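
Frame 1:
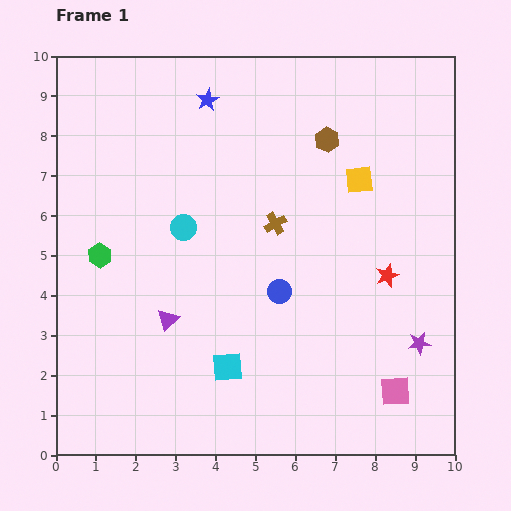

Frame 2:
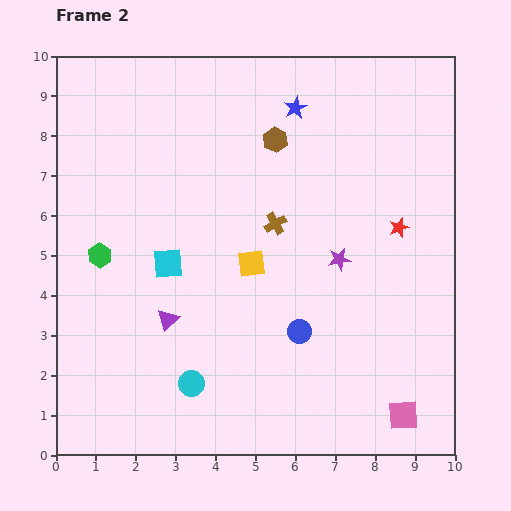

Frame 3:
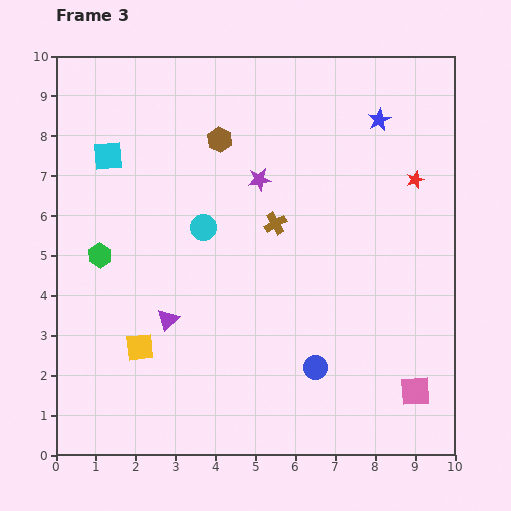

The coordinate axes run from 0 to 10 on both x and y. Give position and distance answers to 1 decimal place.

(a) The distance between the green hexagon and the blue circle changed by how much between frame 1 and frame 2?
+0.7

Distance in frame 1: 4.6. Distance in frame 2: 5.3.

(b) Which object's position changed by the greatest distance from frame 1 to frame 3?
the yellow square

(moved 6.9; next 6.1)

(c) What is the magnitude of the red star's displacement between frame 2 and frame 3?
1.3

The red star moved from (8.6, 5.7) to (9.0, 6.9), a distance of √(0.4² + 1.2²) ≈ 1.3.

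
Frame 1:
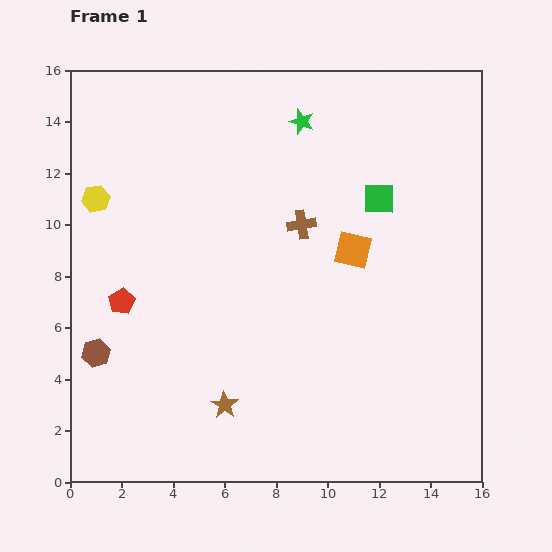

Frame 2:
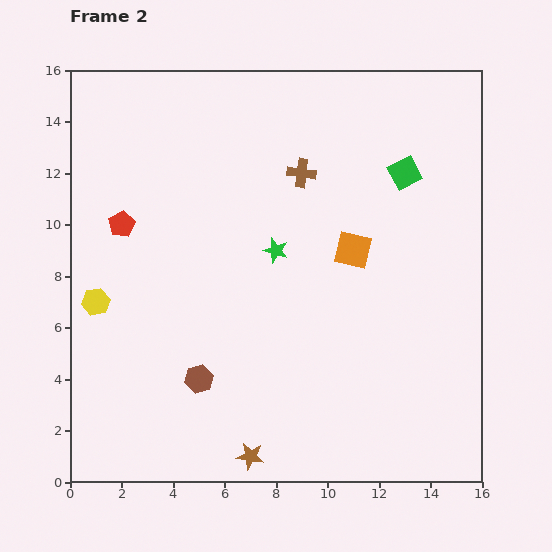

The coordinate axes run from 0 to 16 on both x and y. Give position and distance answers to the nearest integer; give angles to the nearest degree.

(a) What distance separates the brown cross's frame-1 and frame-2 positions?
2

The brown cross moved from (9, 10) to (9, 12), a distance of √(0² + 2²) ≈ 2.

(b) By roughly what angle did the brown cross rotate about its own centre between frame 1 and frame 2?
16° clockwise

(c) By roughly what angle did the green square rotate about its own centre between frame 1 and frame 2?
28° counter-clockwise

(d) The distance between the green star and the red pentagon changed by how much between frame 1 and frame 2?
-4

Distance in frame 1: 10. Distance in frame 2: 6.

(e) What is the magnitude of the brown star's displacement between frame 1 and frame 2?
2

The brown star moved from (6, 3) to (7, 1), a distance of √(1² + 2²) ≈ 2.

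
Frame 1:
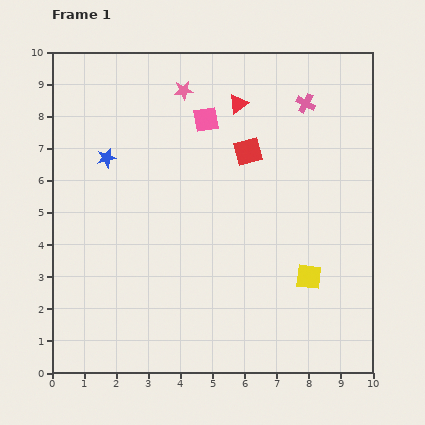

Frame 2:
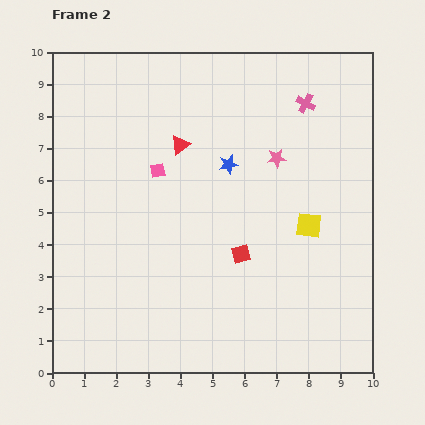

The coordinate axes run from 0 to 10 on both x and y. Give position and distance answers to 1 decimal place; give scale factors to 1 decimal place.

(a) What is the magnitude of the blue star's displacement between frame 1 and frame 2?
3.8

The blue star moved from (1.7, 6.7) to (5.5, 6.5), a distance of √(3.8² + 0.2²) ≈ 3.8.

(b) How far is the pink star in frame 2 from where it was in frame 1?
3.6

The pink star moved from (4.1, 8.8) to (7.0, 6.7), a distance of √(2.9² + 2.1²) ≈ 3.6.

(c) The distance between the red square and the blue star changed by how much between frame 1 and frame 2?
-1.6

Distance in frame 1: 4.4. Distance in frame 2: 2.8.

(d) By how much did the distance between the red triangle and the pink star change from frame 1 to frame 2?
+1.3

Distance in frame 1: 1.7. Distance in frame 2: 3.0.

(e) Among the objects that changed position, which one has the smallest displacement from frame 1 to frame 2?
the yellow square

(moved 1.6)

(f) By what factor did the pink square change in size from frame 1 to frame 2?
0.6×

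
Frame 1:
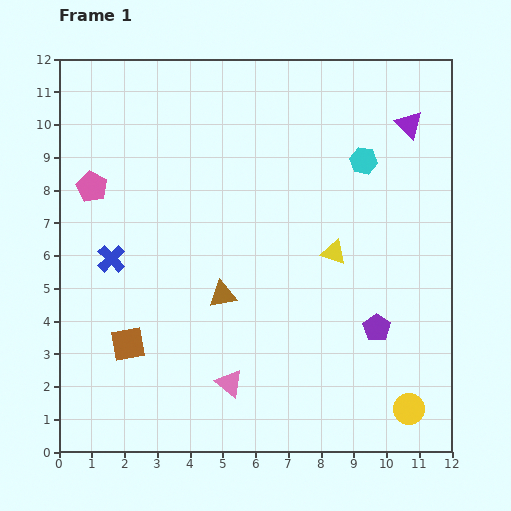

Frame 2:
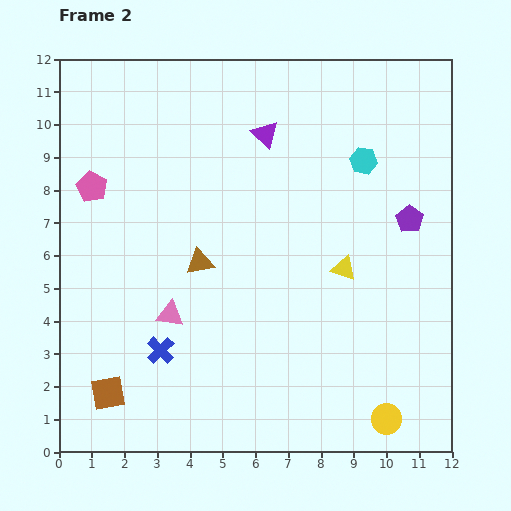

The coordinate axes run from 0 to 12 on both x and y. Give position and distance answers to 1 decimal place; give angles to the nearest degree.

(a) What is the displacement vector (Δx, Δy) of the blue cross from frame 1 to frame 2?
(1.5, -2.8)

The blue cross was at (1.6, 5.9) in frame 1 and (3.1, 3.1) in frame 2.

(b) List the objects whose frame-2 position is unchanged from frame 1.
the cyan hexagon, the pink pentagon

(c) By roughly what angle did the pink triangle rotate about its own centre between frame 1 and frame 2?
31° counter-clockwise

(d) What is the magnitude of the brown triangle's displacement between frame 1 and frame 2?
1.2

The brown triangle moved from (5.0, 4.8) to (4.3, 5.8), a distance of √(0.7² + 1.0²) ≈ 1.2.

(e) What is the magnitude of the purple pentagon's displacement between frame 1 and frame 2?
3.4

The purple pentagon moved from (9.7, 3.8) to (10.7, 7.1), a distance of √(1.0² + 3.3²) ≈ 3.4.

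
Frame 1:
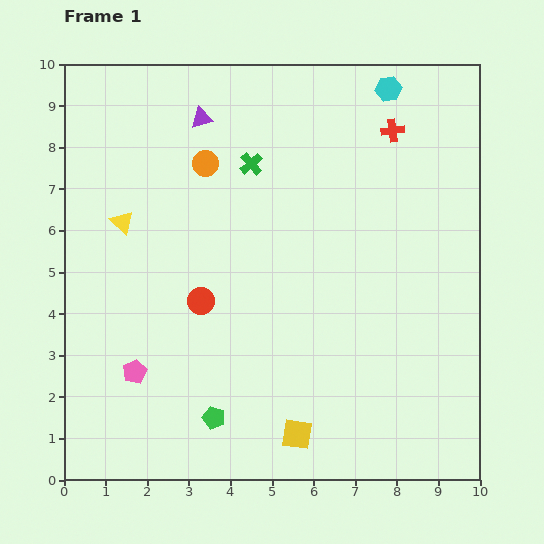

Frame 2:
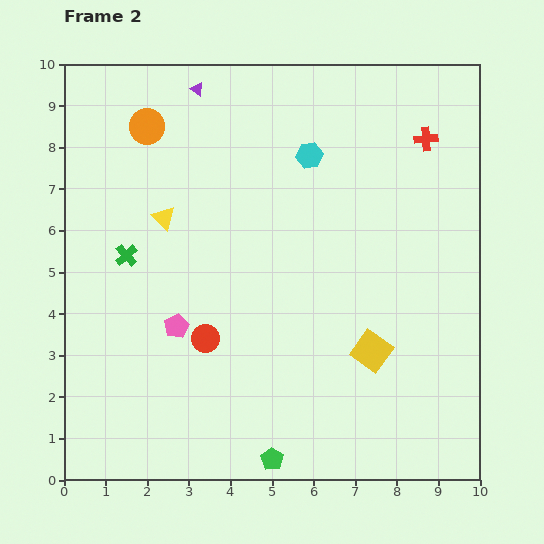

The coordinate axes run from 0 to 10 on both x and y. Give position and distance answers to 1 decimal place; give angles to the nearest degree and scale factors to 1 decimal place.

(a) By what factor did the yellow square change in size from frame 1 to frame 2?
1.3×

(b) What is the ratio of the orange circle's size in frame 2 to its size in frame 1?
1.3×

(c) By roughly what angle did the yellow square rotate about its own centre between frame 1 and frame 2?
27° clockwise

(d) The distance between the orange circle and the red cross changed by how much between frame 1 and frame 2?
+2.1

Distance in frame 1: 4.6. Distance in frame 2: 6.7.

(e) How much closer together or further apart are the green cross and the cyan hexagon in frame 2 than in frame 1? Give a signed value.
+1.2

Distance in frame 1: 3.8. Distance in frame 2: 5.0.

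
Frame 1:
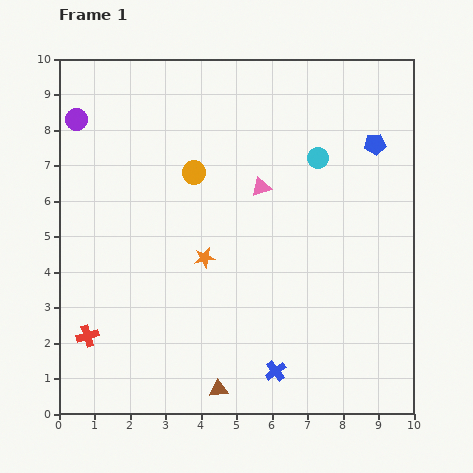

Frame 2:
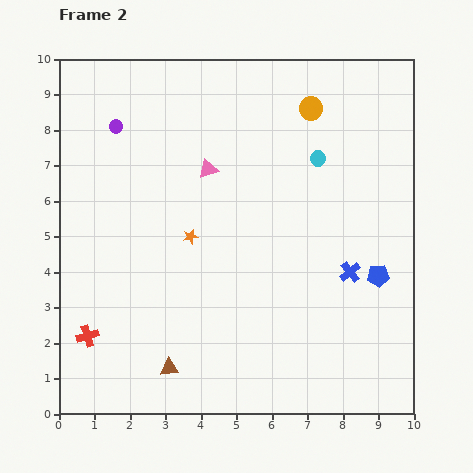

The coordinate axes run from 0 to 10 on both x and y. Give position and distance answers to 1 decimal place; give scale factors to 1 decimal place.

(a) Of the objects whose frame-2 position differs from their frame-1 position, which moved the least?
the orange star

(moved 0.7)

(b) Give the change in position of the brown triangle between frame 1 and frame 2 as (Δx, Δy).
(-1.4, 0.6)

The brown triangle was at (4.5, 0.7) in frame 1 and (3.1, 1.3) in frame 2.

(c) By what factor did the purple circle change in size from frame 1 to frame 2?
0.6×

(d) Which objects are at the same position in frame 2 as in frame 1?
the cyan circle, the red cross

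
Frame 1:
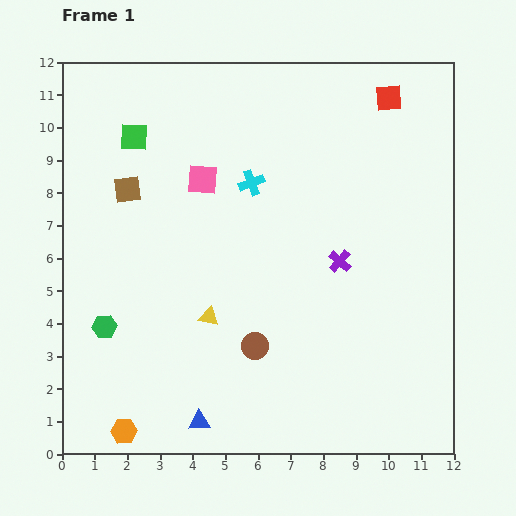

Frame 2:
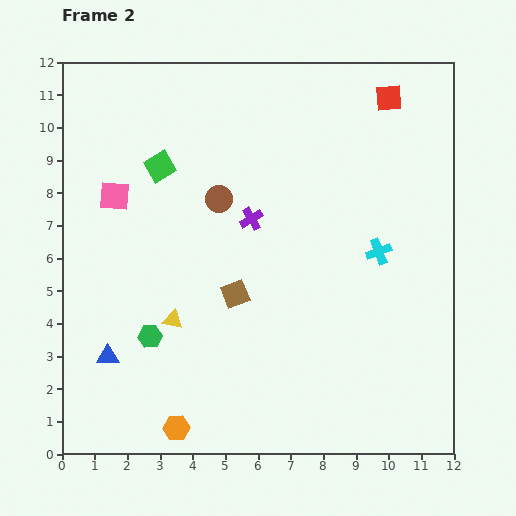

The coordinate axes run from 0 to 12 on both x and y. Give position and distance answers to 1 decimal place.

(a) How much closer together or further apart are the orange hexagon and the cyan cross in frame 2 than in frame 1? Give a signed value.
-0.3

Distance in frame 1: 8.5. Distance in frame 2: 8.2.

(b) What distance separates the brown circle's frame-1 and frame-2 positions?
4.6

The brown circle moved from (5.9, 3.3) to (4.8, 7.8), a distance of √(1.1² + 4.5²) ≈ 4.6.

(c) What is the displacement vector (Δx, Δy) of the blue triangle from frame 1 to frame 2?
(-2.8, 2.0)

The blue triangle was at (4.2, 1.0) in frame 1 and (1.4, 3.0) in frame 2.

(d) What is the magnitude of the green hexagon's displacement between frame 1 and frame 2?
1.4

The green hexagon moved from (1.3, 3.9) to (2.7, 3.6), a distance of √(1.4² + 0.3²) ≈ 1.4.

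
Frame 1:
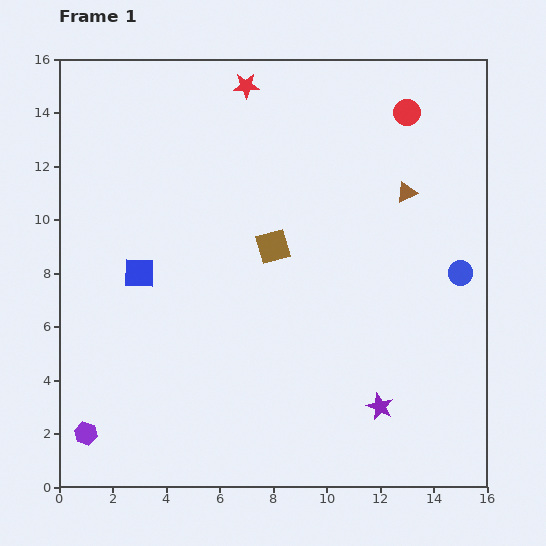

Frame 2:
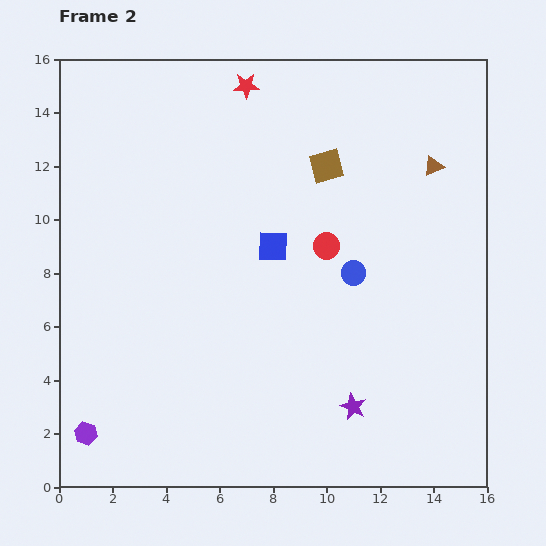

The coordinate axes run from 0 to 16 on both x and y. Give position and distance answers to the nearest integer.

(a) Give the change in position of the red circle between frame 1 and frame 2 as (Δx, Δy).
(-3, -5)

The red circle was at (13, 14) in frame 1 and (10, 9) in frame 2.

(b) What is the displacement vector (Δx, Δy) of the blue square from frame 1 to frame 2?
(5, 1)

The blue square was at (3, 8) in frame 1 and (8, 9) in frame 2.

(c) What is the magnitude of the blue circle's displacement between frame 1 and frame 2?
4

The blue circle moved from (15, 8) to (11, 8), a distance of √(4² + 0²) ≈ 4.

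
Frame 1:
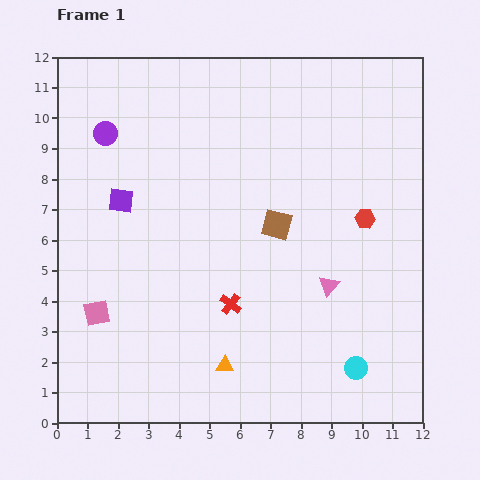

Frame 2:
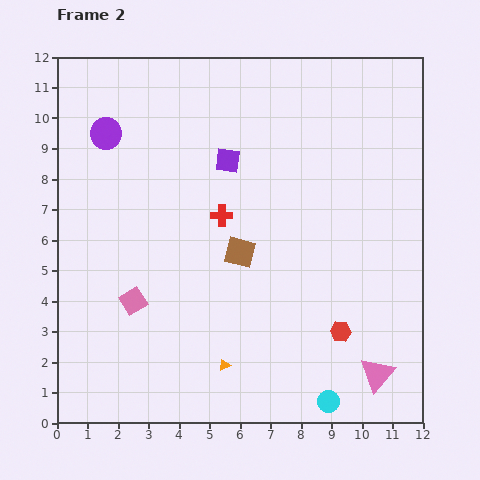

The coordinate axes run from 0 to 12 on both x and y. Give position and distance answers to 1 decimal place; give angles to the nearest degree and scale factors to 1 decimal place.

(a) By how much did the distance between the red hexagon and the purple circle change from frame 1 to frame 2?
+1.2

Distance in frame 1: 8.9. Distance in frame 2: 10.1.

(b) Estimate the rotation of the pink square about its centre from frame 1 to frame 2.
20° counter-clockwise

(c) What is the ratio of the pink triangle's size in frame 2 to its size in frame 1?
1.7×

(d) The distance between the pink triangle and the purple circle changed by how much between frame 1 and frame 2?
+3.1

Distance in frame 1: 8.8. Distance in frame 2: 11.9.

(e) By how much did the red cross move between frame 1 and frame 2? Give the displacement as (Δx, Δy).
(-0.3, 2.9)

The red cross was at (5.7, 3.9) in frame 1 and (5.4, 6.8) in frame 2.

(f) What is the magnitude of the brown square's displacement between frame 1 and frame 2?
1.5

The brown square moved from (7.2, 6.5) to (6.0, 5.6), a distance of √(1.2² + 0.9²) ≈ 1.5.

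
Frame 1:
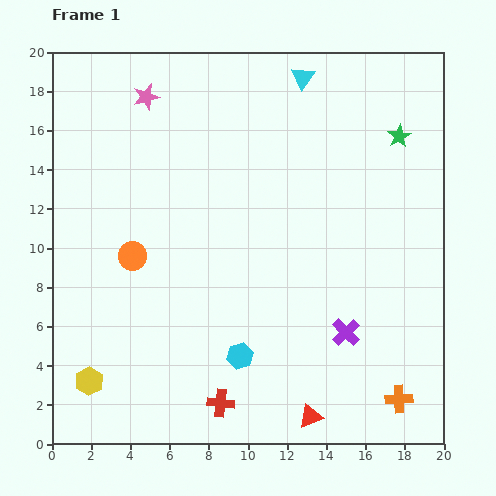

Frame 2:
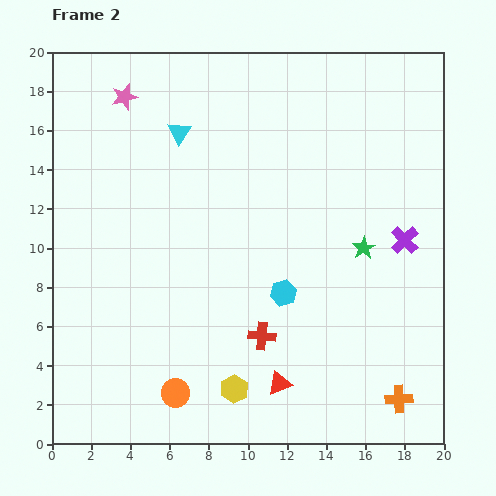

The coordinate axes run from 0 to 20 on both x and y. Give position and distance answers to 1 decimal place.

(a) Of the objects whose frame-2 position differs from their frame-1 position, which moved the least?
the pink star

(moved 1.1)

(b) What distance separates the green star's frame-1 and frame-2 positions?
6.0

The green star moved from (17.7, 15.7) to (15.9, 10.0), a distance of √(1.8² + 5.7²) ≈ 6.0.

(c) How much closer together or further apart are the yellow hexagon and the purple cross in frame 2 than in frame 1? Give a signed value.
-1.7

Distance in frame 1: 13.3. Distance in frame 2: 11.6.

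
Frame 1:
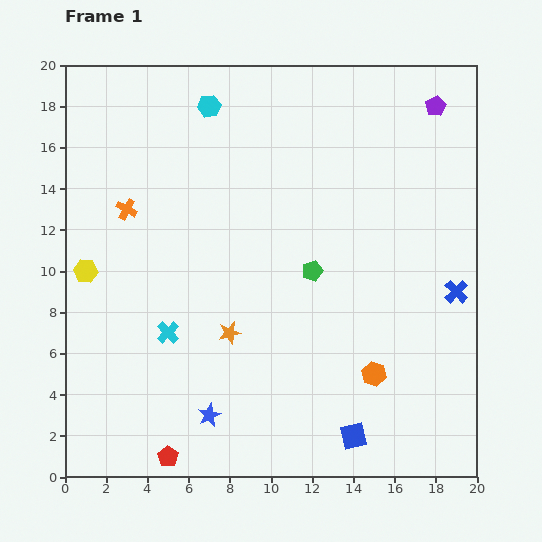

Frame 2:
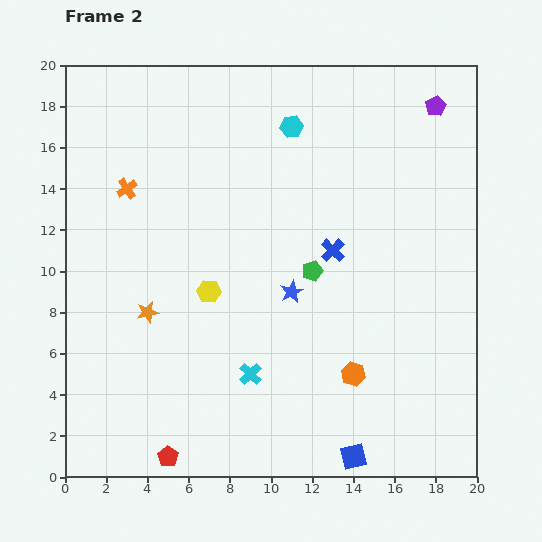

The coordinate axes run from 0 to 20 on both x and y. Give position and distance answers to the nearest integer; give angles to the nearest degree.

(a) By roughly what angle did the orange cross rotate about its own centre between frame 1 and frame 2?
27° clockwise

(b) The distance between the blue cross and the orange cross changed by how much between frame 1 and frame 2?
-6

Distance in frame 1: 16. Distance in frame 2: 10.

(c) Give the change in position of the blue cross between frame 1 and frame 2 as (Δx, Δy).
(-6, 2)

The blue cross was at (19, 9) in frame 1 and (13, 11) in frame 2.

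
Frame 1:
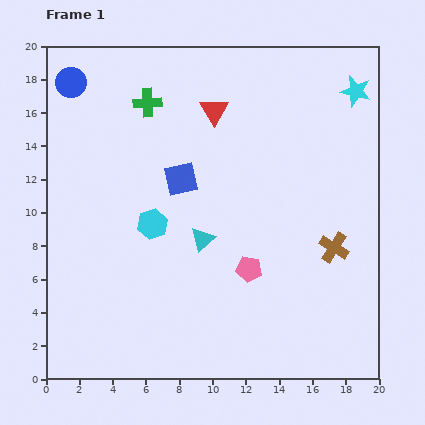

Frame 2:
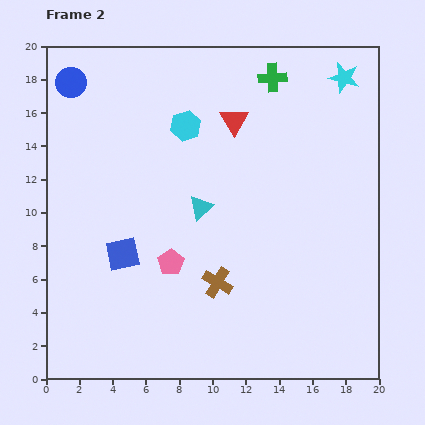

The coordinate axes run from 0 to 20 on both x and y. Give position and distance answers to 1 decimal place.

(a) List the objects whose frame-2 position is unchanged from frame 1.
the blue circle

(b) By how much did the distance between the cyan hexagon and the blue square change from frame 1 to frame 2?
+5.4

Distance in frame 1: 3.2. Distance in frame 2: 8.6.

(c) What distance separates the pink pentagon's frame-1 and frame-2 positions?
4.7

The pink pentagon moved from (12.2, 6.6) to (7.5, 7.0), a distance of √(4.7² + 0.4²) ≈ 4.7.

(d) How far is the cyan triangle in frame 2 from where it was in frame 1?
1.9

The cyan triangle moved from (9.4, 8.4) to (9.3, 10.3), a distance of √(0.1² + 1.9²) ≈ 1.9.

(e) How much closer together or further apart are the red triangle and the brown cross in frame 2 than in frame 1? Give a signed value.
-1.1

Distance in frame 1: 10.9. Distance in frame 2: 9.8.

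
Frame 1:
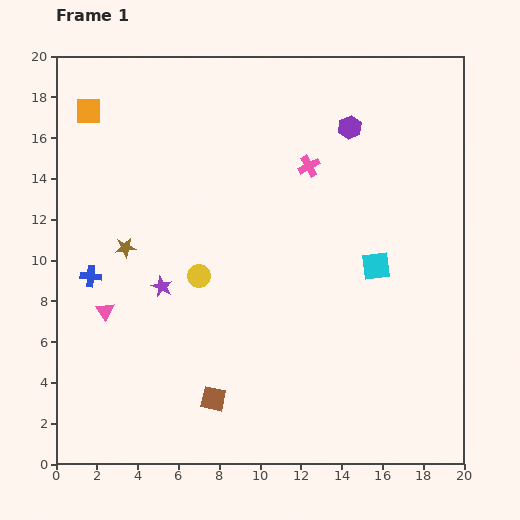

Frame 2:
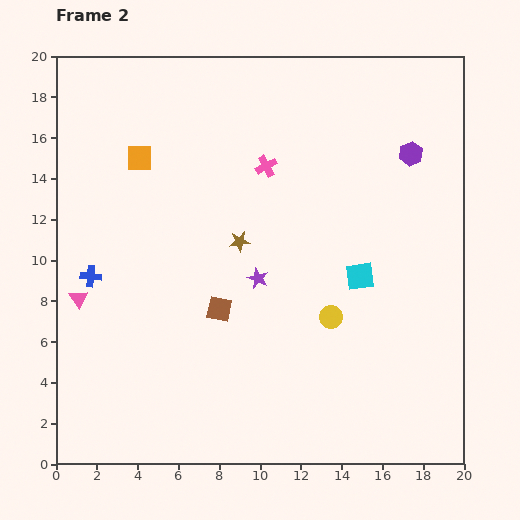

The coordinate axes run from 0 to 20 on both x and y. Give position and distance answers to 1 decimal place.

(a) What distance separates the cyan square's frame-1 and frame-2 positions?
0.9

The cyan square moved from (15.7, 9.7) to (14.9, 9.2), a distance of √(0.8² + 0.5²) ≈ 0.9.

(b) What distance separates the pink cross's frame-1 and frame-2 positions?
2.1

The pink cross moved from (12.4, 14.6) to (10.3, 14.6), a distance of √(2.1² + 0.0²) ≈ 2.1.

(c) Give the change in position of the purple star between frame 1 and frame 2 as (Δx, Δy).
(4.7, 0.4)

The purple star was at (5.2, 8.7) in frame 1 and (9.9, 9.1) in frame 2.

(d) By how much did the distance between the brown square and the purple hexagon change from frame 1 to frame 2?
-2.8

Distance in frame 1: 14.9. Distance in frame 2: 12.1.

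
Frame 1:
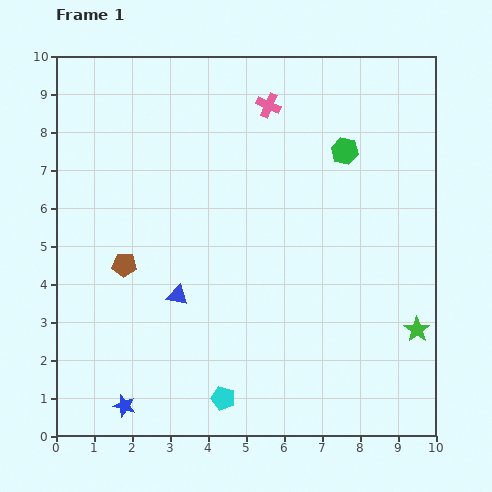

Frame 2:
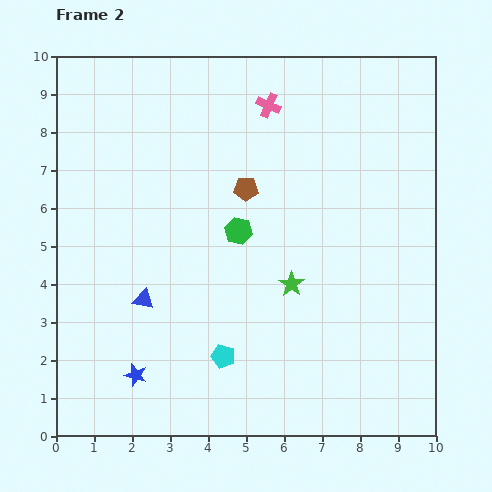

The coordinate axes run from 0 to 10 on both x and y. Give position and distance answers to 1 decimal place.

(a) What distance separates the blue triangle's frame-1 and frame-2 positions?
0.9

The blue triangle moved from (3.2, 3.7) to (2.3, 3.6), a distance of √(0.9² + 0.1²) ≈ 0.9.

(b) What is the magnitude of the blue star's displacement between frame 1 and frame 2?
0.9

The blue star moved from (1.8, 0.8) to (2.1, 1.6), a distance of √(0.3² + 0.8²) ≈ 0.9.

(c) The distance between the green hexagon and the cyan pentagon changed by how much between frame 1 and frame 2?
-3.9

Distance in frame 1: 7.2. Distance in frame 2: 3.3.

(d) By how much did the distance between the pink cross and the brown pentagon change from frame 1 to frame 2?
-3.4

Distance in frame 1: 5.7. Distance in frame 2: 2.3.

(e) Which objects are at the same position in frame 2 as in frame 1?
the pink cross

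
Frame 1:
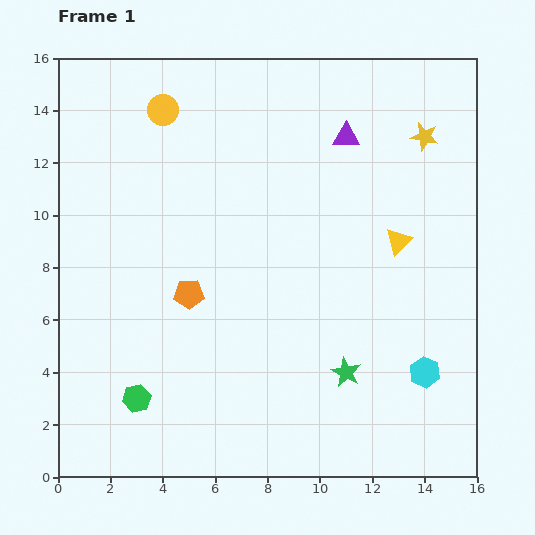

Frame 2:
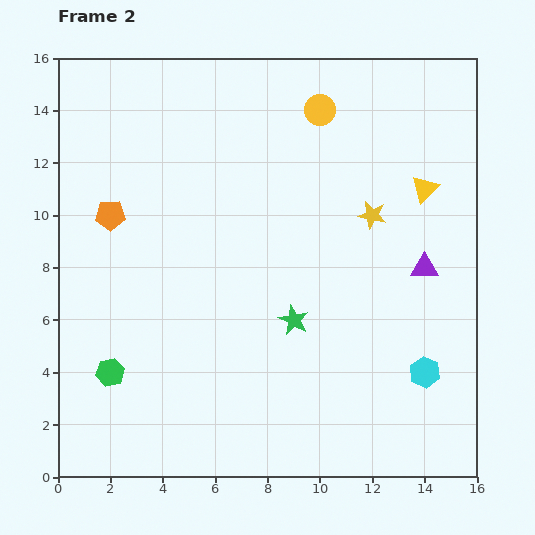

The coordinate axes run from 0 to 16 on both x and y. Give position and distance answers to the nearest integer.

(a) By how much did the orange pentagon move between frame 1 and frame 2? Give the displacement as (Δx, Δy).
(-3, 3)

The orange pentagon was at (5, 7) in frame 1 and (2, 10) in frame 2.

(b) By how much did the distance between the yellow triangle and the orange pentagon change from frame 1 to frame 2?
+4

Distance in frame 1: 8. Distance in frame 2: 12.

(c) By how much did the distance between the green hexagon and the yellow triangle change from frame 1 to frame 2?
+2

Distance in frame 1: 12. Distance in frame 2: 14.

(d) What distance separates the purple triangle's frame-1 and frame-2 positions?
6

The purple triangle moved from (11, 13) to (14, 8), a distance of √(3² + 5²) ≈ 6.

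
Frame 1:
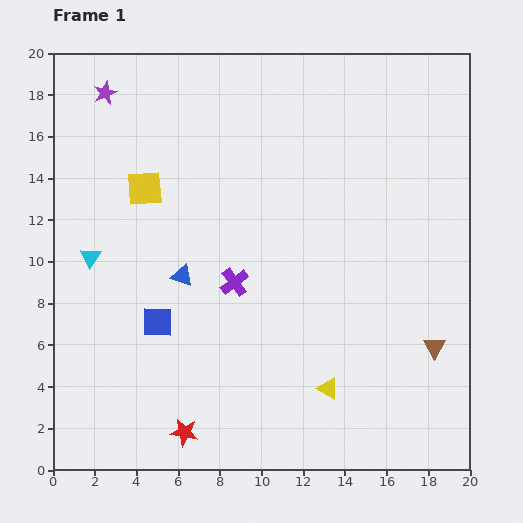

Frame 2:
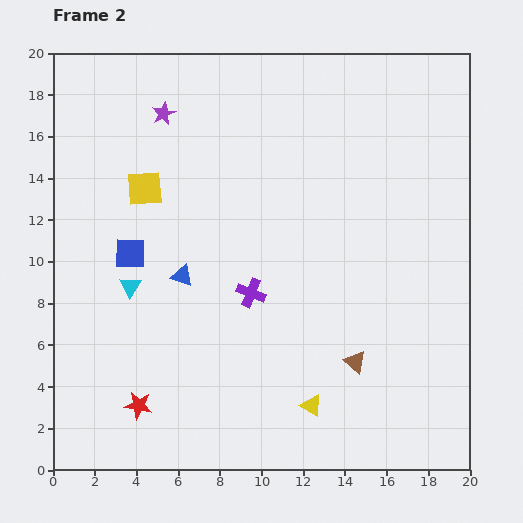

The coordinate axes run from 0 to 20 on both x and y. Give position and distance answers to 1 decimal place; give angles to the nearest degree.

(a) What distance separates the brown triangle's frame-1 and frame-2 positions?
3.9

The brown triangle moved from (18.3, 5.9) to (14.5, 5.2), a distance of √(3.8² + 0.7²) ≈ 3.9.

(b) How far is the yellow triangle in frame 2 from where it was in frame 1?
1.1

The yellow triangle moved from (13.2, 3.9) to (12.4, 3.1), a distance of √(0.8² + 0.8²) ≈ 1.1.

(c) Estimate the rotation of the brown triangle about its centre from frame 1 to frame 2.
19° counter-clockwise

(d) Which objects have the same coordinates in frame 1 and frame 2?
the blue triangle, the yellow square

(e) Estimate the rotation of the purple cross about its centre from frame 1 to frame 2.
31° counter-clockwise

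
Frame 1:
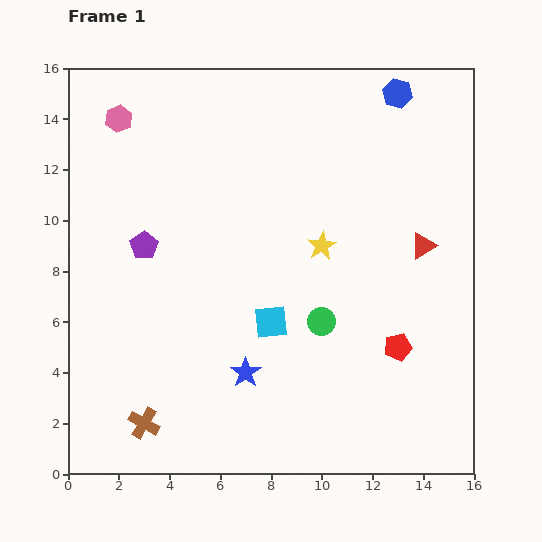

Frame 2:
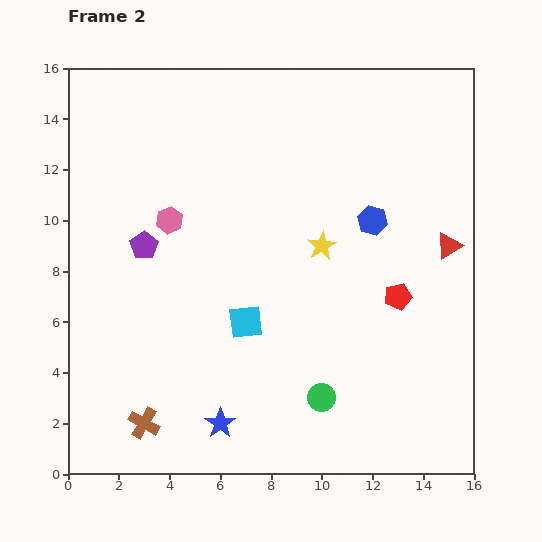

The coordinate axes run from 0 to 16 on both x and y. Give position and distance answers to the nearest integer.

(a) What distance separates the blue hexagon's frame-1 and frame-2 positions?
5

The blue hexagon moved from (13, 15) to (12, 10), a distance of √(1² + 5²) ≈ 5.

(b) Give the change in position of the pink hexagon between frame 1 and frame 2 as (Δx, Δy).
(2, -4)

The pink hexagon was at (2, 14) in frame 1 and (4, 10) in frame 2.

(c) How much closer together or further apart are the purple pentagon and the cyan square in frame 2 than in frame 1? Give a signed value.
-1

Distance in frame 1: 6. Distance in frame 2: 5.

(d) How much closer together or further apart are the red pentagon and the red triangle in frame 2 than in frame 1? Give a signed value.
-1

Distance in frame 1: 4. Distance in frame 2: 3.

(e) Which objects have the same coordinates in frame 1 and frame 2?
the yellow star, the purple pentagon, the brown cross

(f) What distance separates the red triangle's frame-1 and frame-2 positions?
1

The red triangle moved from (14, 9) to (15, 9), a distance of √(1² + 0²) ≈ 1.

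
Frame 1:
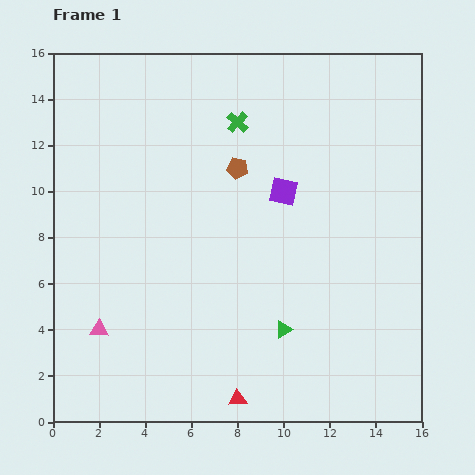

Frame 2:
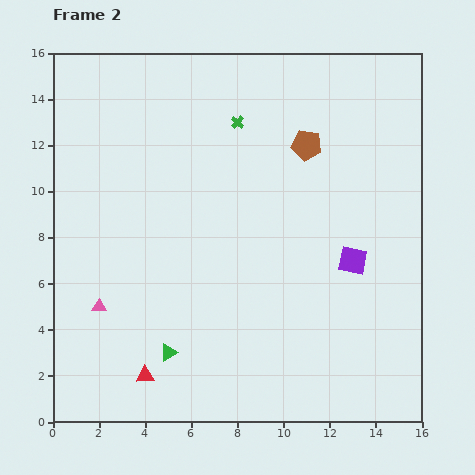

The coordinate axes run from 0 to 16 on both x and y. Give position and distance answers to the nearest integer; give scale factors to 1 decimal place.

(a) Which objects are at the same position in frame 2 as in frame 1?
the green cross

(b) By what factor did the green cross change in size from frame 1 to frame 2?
0.6×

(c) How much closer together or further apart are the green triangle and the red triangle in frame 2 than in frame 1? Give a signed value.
-3

Distance in frame 1: 4. Distance in frame 2: 1.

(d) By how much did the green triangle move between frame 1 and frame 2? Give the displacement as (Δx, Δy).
(-5, -1)

The green triangle was at (10, 4) in frame 1 and (5, 3) in frame 2.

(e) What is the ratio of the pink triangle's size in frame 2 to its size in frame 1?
0.8×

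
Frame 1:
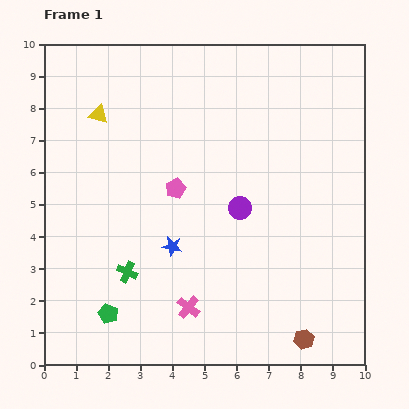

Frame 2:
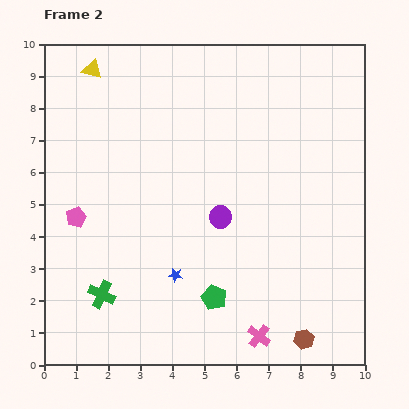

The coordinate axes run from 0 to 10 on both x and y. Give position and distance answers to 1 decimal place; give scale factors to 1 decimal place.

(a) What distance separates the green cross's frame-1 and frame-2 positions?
1.1

The green cross moved from (2.6, 2.9) to (1.8, 2.2), a distance of √(0.8² + 0.7²) ≈ 1.1.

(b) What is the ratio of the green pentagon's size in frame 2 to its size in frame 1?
1.3×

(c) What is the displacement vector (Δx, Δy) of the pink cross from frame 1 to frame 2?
(2.2, -0.9)

The pink cross was at (4.5, 1.8) in frame 1 and (6.7, 0.9) in frame 2.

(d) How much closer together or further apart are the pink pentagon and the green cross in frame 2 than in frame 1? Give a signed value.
-0.5

Distance in frame 1: 3.0. Distance in frame 2: 2.5.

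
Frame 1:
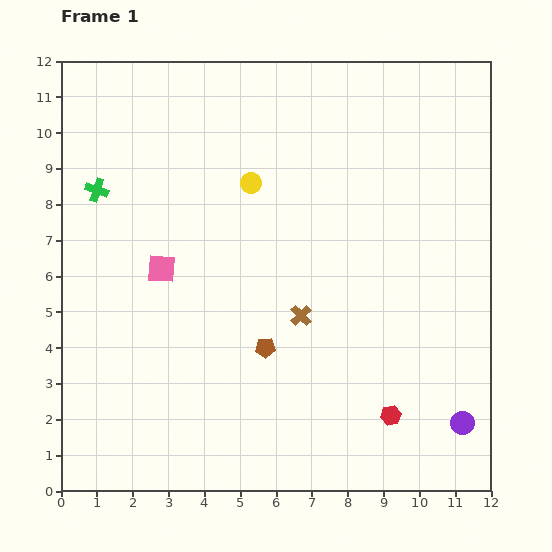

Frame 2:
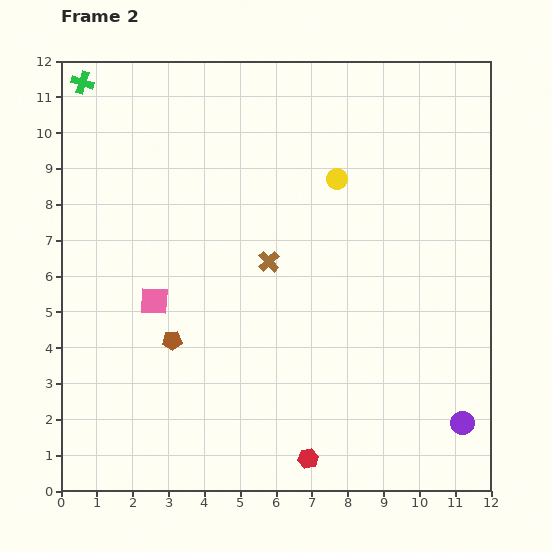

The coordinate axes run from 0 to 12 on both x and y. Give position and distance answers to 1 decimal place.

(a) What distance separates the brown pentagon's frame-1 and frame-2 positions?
2.6

The brown pentagon moved from (5.7, 4.0) to (3.1, 4.2), a distance of √(2.6² + 0.2²) ≈ 2.6.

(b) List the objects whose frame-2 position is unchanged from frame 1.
the purple circle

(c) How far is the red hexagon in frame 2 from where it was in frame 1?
2.6

The red hexagon moved from (9.2, 2.1) to (6.9, 0.9), a distance of √(2.3² + 1.2²) ≈ 2.6.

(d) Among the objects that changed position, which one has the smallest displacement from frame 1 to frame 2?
the pink square

(moved 0.9)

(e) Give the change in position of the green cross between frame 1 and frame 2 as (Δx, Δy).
(-0.4, 3.0)

The green cross was at (1.0, 8.4) in frame 1 and (0.6, 11.4) in frame 2.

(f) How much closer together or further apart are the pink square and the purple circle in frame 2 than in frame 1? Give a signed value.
-0.2

Distance in frame 1: 9.4. Distance in frame 2: 9.2.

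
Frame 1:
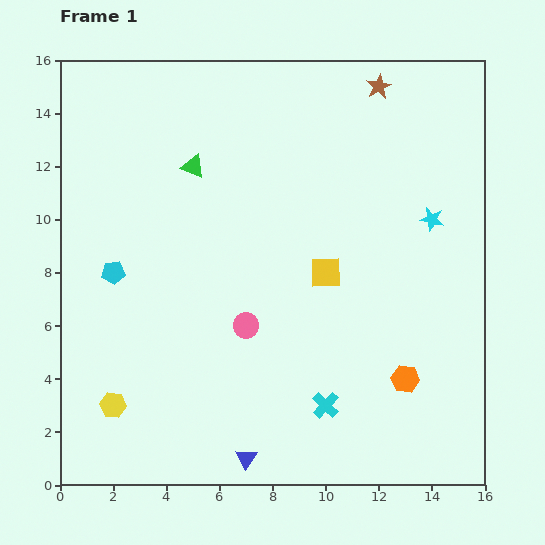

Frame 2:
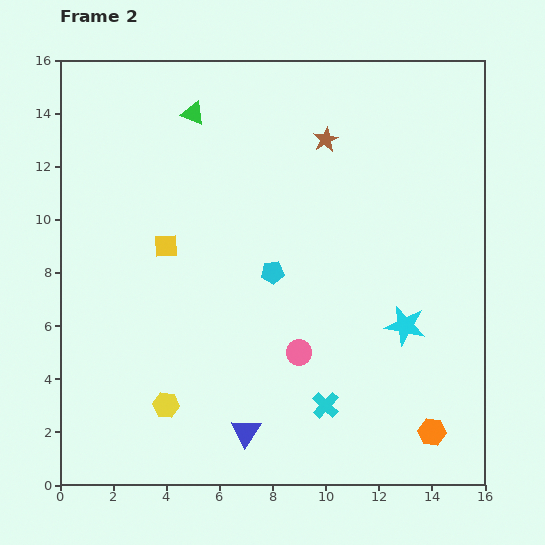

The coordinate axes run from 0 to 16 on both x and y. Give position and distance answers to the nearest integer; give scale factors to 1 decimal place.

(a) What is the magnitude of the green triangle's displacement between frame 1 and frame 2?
2

The green triangle moved from (5, 12) to (5, 14), a distance of √(0² + 2²) ≈ 2.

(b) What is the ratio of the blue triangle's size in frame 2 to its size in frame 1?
1.4×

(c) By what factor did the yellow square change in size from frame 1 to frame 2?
0.8×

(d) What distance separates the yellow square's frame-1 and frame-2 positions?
6

The yellow square moved from (10, 8) to (4, 9), a distance of √(6² + 1²) ≈ 6.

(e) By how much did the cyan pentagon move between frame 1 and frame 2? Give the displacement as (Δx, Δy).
(6, 0)

The cyan pentagon was at (2, 8) in frame 1 and (8, 8) in frame 2.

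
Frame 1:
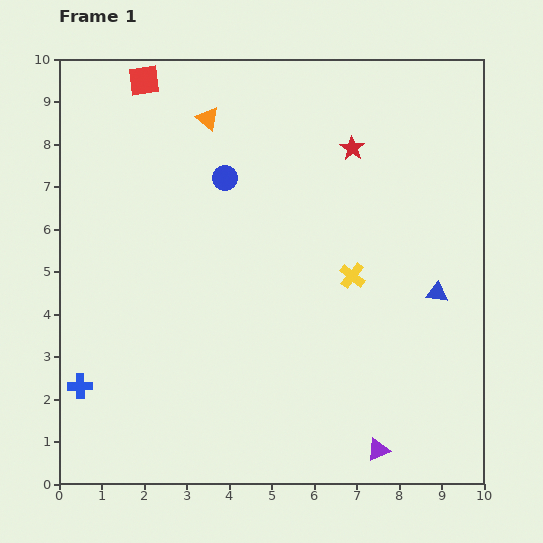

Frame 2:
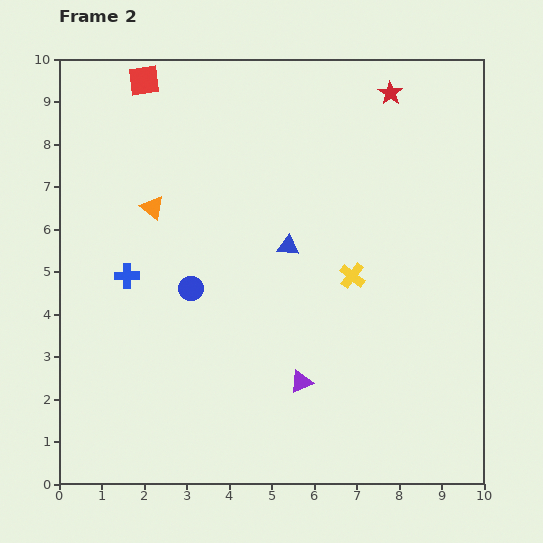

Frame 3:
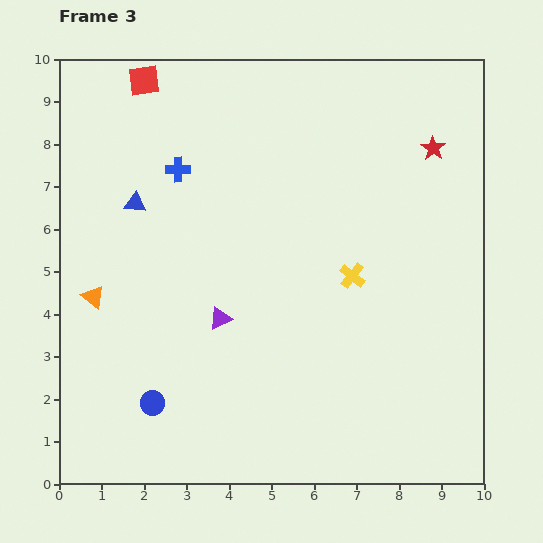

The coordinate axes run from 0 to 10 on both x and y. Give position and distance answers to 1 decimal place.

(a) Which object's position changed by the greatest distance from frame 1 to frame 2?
the blue triangle

(moved 3.7; next 2.8)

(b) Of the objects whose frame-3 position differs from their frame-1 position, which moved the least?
the red star

(moved 1.9)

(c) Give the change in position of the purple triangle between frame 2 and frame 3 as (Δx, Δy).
(-1.9, 1.5)

The purple triangle was at (5.7, 2.4) in frame 2 and (3.8, 3.9) in frame 3.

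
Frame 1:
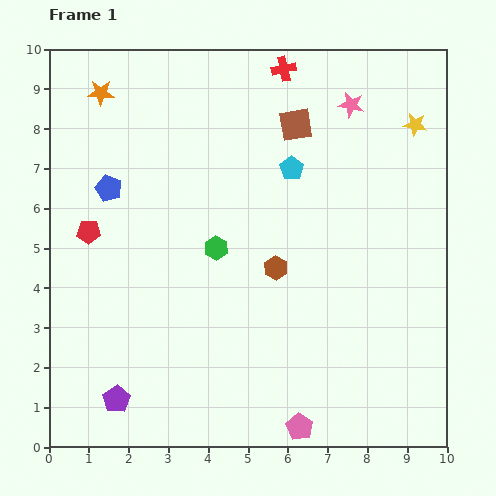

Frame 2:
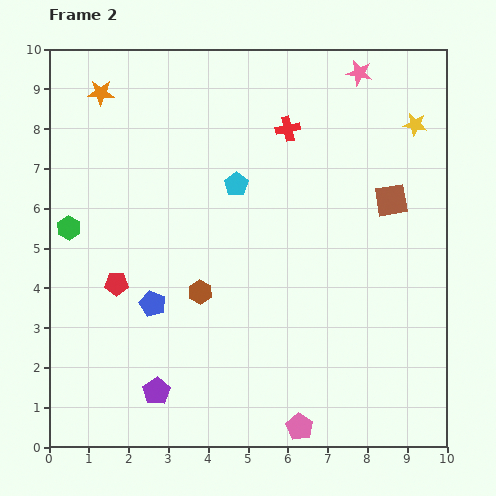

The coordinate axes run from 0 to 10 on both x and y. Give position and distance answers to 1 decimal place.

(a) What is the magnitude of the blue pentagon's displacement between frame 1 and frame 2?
3.1

The blue pentagon moved from (1.5, 6.5) to (2.6, 3.6), a distance of √(1.1² + 2.9²) ≈ 3.1.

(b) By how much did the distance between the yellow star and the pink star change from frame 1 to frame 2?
+0.2

Distance in frame 1: 1.7. Distance in frame 2: 1.9.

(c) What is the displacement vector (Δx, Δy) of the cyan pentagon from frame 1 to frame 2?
(-1.4, -0.4)

The cyan pentagon was at (6.1, 7.0) in frame 1 and (4.7, 6.6) in frame 2.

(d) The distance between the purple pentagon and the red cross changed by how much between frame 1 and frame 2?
-1.9

Distance in frame 1: 9.3. Distance in frame 2: 7.4.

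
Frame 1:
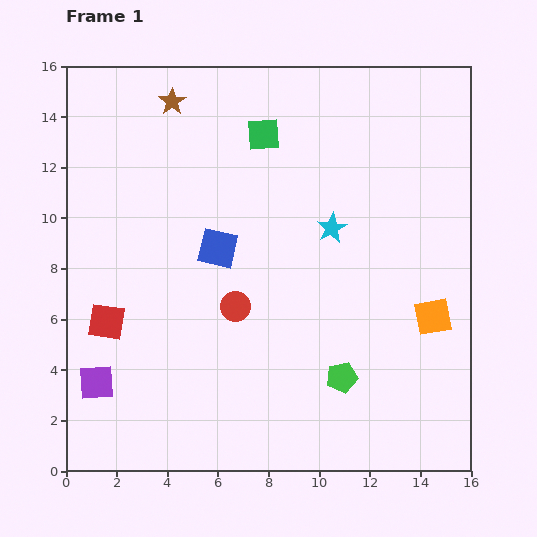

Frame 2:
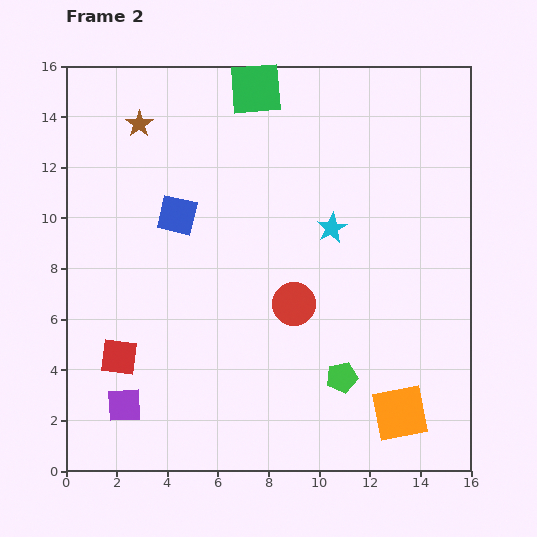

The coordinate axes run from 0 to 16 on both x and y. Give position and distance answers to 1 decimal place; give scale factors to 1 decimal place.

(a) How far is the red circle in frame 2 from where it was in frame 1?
2.3

The red circle moved from (6.7, 6.5) to (9.0, 6.6), a distance of √(2.3² + 0.1²) ≈ 2.3.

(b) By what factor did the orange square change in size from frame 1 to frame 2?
1.5×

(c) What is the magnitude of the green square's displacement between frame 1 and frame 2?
1.8

The green square moved from (7.8, 13.3) to (7.5, 15.1), a distance of √(0.3² + 1.8²) ≈ 1.8.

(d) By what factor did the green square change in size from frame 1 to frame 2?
1.6×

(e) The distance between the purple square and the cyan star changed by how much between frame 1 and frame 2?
-0.3

Distance in frame 1: 11.1. Distance in frame 2: 10.8.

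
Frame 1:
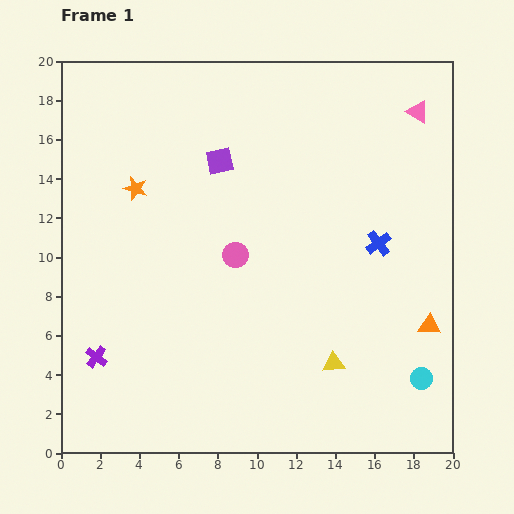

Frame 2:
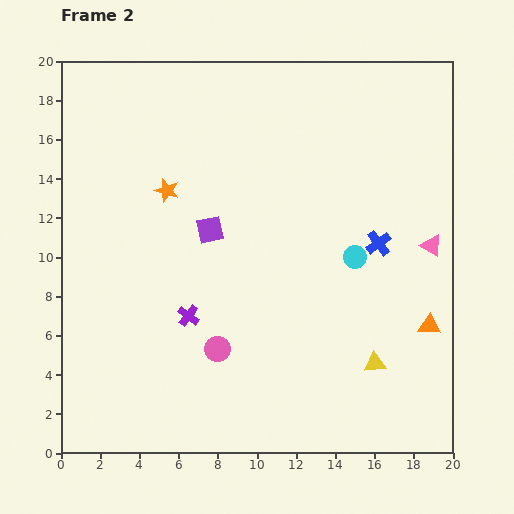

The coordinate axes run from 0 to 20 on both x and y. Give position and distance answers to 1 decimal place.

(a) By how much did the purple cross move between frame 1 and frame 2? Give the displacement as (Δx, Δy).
(4.7, 2.1)

The purple cross was at (1.8, 4.9) in frame 1 and (6.5, 7.0) in frame 2.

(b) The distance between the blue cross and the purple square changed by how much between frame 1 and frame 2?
-0.5

Distance in frame 1: 9.1. Distance in frame 2: 8.6.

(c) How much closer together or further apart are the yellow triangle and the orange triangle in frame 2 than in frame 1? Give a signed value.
-1.9

Distance in frame 1: 5.3. Distance in frame 2: 3.4.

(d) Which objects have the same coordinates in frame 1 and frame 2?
the orange triangle, the blue cross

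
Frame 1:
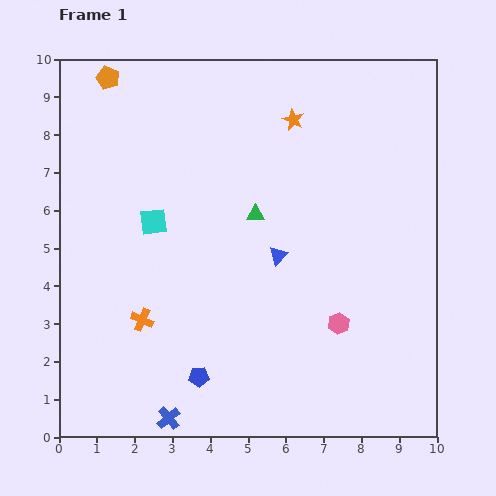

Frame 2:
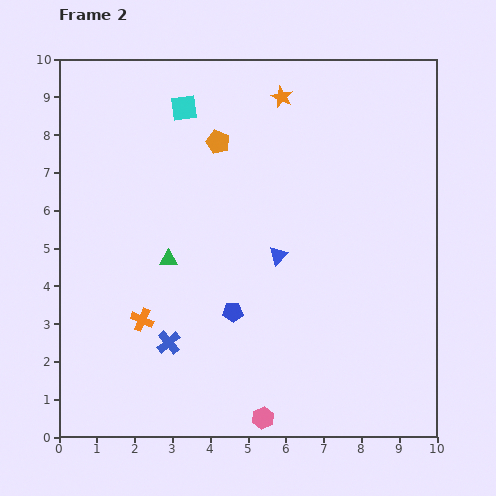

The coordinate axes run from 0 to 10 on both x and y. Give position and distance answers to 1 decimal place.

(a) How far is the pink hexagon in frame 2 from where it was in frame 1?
3.2

The pink hexagon moved from (7.4, 3.0) to (5.4, 0.5), a distance of √(2.0² + 2.5²) ≈ 3.2.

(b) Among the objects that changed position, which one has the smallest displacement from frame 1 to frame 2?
the orange star

(moved 0.7)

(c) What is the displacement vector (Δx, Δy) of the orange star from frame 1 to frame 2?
(-0.3, 0.6)

The orange star was at (6.2, 8.4) in frame 1 and (5.9, 9.0) in frame 2.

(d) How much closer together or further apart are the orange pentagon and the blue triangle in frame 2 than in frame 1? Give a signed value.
-3.1

Distance in frame 1: 6.5. Distance in frame 2: 3.4.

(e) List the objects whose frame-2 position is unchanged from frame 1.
the blue triangle, the orange cross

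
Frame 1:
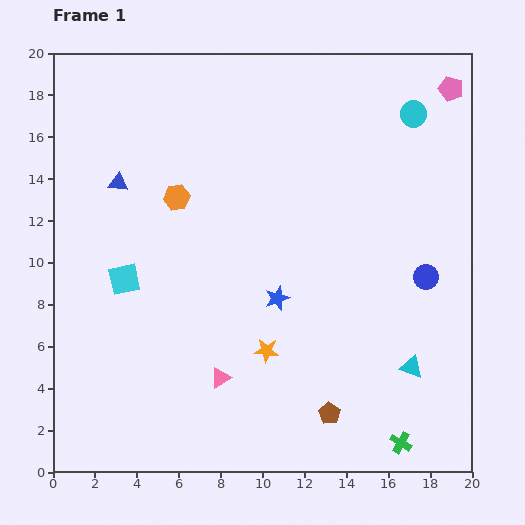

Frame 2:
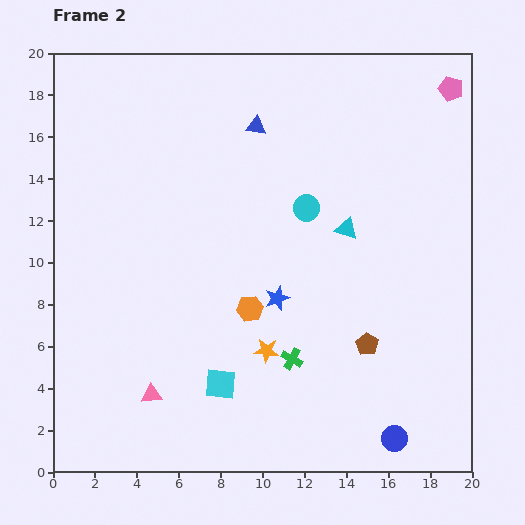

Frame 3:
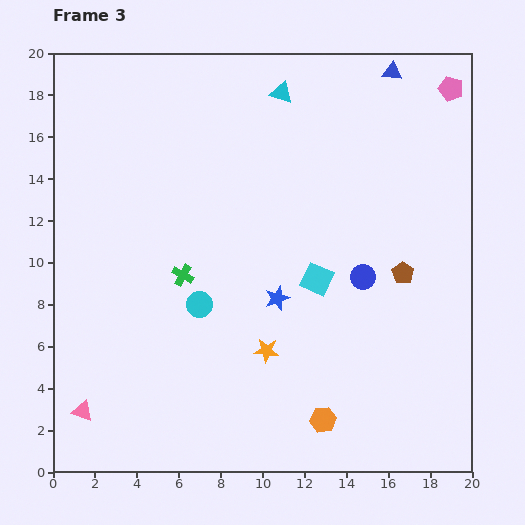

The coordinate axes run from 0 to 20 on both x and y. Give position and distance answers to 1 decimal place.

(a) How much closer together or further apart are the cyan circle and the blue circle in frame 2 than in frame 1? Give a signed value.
+4.0

Distance in frame 1: 7.8. Distance in frame 2: 11.8.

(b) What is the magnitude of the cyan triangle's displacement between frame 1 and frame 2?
7.3

The cyan triangle moved from (17.1, 5.0) to (14.0, 11.6), a distance of √(3.1² + 6.6²) ≈ 7.3.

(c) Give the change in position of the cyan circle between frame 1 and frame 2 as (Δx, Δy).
(-5.1, -4.5)

The cyan circle was at (17.2, 17.1) in frame 1 and (12.1, 12.6) in frame 2.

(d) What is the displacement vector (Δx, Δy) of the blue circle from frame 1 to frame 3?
(-3.0, 0.0)

The blue circle was at (17.8, 9.3) in frame 1 and (14.8, 9.3) in frame 3.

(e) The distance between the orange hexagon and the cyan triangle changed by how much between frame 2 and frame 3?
+9.7

Distance in frame 2: 6.0. Distance in frame 3: 15.7.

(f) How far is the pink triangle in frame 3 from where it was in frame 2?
3.4

The pink triangle moved from (4.7, 3.7) to (1.4, 2.9), a distance of √(3.3² + 0.8²) ≈ 3.4.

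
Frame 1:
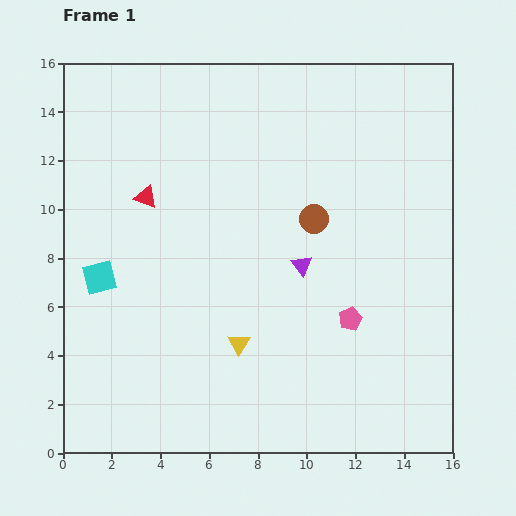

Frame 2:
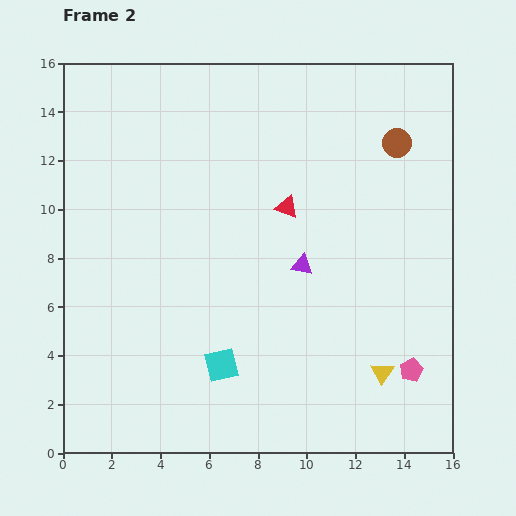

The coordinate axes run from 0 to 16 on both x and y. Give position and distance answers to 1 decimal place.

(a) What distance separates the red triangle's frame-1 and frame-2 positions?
5.8

The red triangle moved from (3.4, 10.5) to (9.2, 10.1), a distance of √(5.8² + 0.4²) ≈ 5.8.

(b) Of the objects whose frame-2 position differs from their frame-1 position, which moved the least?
the pink pentagon

(moved 3.3)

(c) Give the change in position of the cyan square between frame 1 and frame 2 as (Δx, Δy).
(5.0, -3.6)

The cyan square was at (1.5, 7.2) in frame 1 and (6.5, 3.6) in frame 2.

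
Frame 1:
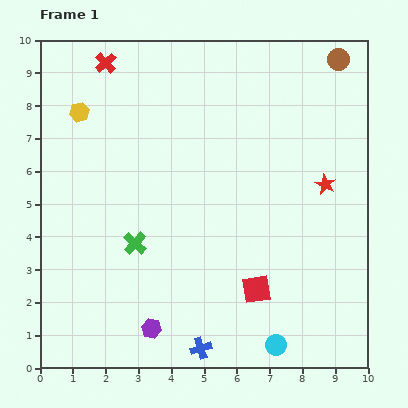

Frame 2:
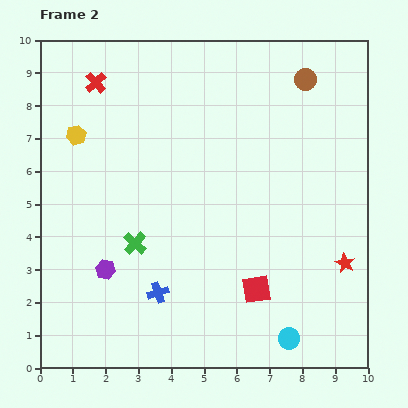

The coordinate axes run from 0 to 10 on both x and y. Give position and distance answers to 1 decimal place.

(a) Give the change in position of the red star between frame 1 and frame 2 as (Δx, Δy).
(0.6, -2.4)

The red star was at (8.7, 5.6) in frame 1 and (9.3, 3.2) in frame 2.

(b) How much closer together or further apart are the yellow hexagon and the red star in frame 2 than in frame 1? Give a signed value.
+1.3

Distance in frame 1: 7.8. Distance in frame 2: 9.1.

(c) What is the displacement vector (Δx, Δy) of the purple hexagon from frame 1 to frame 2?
(-1.4, 1.8)

The purple hexagon was at (3.4, 1.2) in frame 1 and (2.0, 3.0) in frame 2.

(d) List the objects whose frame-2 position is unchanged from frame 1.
the red square, the green cross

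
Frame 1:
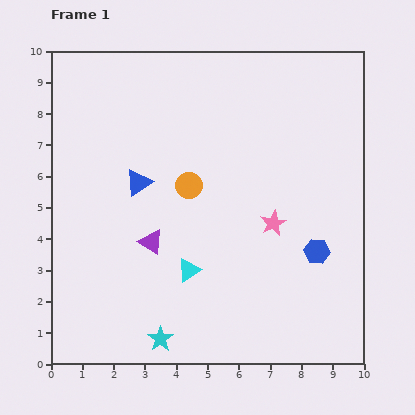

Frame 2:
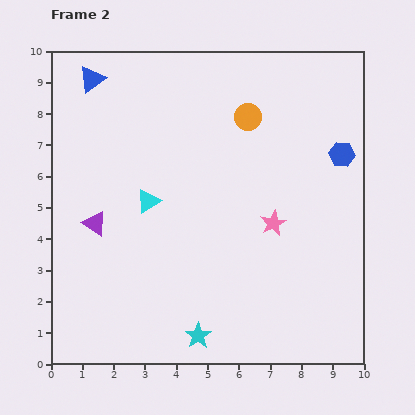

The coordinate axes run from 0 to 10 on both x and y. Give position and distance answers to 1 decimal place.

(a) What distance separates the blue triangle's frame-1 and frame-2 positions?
3.6

The blue triangle moved from (2.8, 5.8) to (1.3, 9.1), a distance of √(1.5² + 3.3²) ≈ 3.6.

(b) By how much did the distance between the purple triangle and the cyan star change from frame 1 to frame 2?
+1.8

Distance in frame 1: 3.1. Distance in frame 2: 4.9.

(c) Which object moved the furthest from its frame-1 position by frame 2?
the blue triangle

(moved 3.6; next 3.2)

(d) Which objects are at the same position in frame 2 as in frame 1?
the pink star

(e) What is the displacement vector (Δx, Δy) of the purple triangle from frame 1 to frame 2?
(-1.8, 0.6)

The purple triangle was at (3.2, 3.9) in frame 1 and (1.4, 4.5) in frame 2.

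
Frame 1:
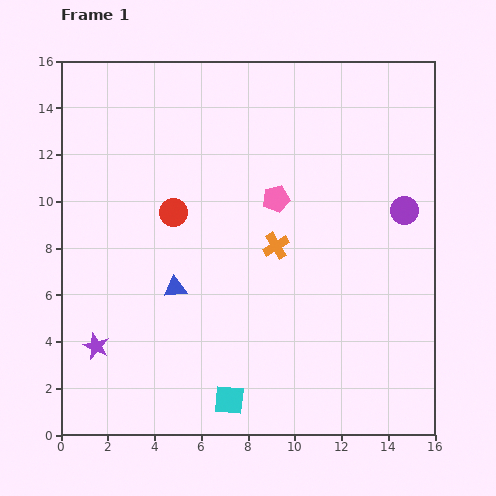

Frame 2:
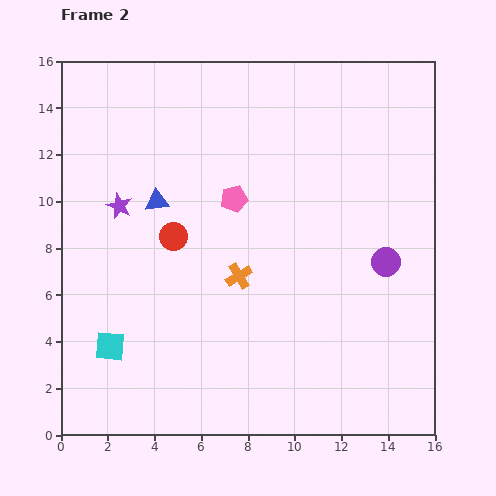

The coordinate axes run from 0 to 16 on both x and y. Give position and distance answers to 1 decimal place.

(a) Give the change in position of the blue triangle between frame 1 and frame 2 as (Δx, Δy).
(-0.8, 3.7)

The blue triangle was at (4.9, 6.3) in frame 1 and (4.1, 10.0) in frame 2.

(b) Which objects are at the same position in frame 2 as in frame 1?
none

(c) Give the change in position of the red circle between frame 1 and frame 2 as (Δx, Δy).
(0.0, -1.0)

The red circle was at (4.8, 9.5) in frame 1 and (4.8, 8.5) in frame 2.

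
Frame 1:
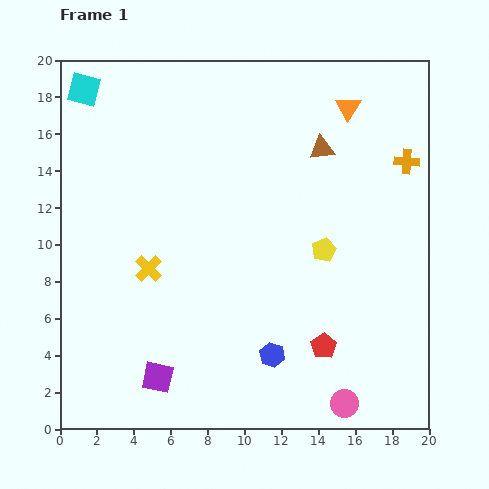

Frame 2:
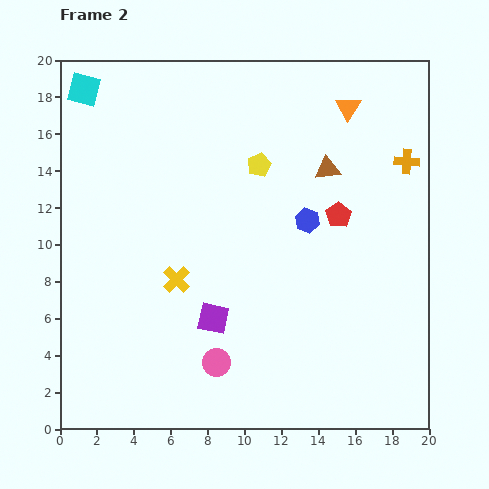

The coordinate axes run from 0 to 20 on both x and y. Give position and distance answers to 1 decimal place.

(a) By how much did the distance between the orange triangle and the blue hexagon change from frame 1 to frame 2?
-7.5

Distance in frame 1: 14.0. Distance in frame 2: 6.5.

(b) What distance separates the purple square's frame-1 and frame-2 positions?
4.4

The purple square moved from (5.3, 2.8) to (8.3, 6.0), a distance of √(3.0² + 3.2²) ≈ 4.4.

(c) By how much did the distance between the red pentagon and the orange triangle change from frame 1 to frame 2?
-7.2

Distance in frame 1: 13.0. Distance in frame 2: 5.8.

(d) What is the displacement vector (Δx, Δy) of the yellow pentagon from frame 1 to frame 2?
(-3.5, 4.6)

The yellow pentagon was at (14.3, 9.7) in frame 1 and (10.8, 14.3) in frame 2.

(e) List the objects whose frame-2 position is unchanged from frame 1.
the orange cross, the orange triangle, the cyan square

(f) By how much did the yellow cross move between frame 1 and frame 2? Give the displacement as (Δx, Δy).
(1.5, -0.6)

The yellow cross was at (4.8, 8.7) in frame 1 and (6.3, 8.1) in frame 2.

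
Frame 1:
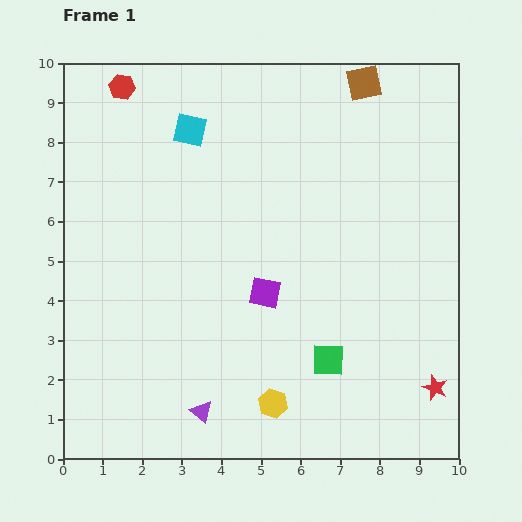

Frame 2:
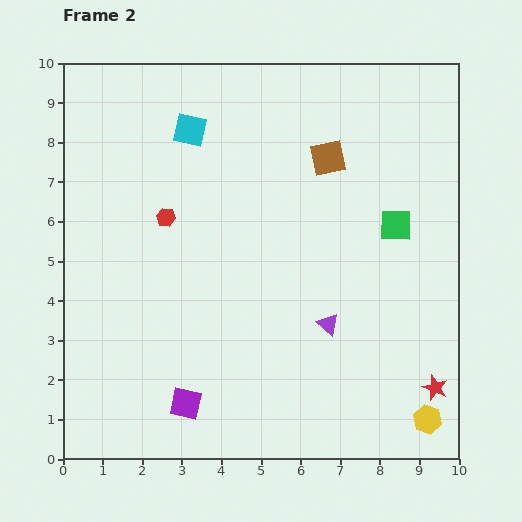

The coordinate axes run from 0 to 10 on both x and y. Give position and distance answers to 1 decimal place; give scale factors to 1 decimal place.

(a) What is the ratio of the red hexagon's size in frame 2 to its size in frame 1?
0.7×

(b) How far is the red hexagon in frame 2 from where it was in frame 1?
3.5

The red hexagon moved from (1.5, 9.4) to (2.6, 6.1), a distance of √(1.1² + 3.3²) ≈ 3.5.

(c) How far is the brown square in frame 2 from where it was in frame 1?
2.1

The brown square moved from (7.6, 9.5) to (6.7, 7.6), a distance of √(0.9² + 1.9²) ≈ 2.1.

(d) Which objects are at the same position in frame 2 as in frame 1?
the cyan square, the red star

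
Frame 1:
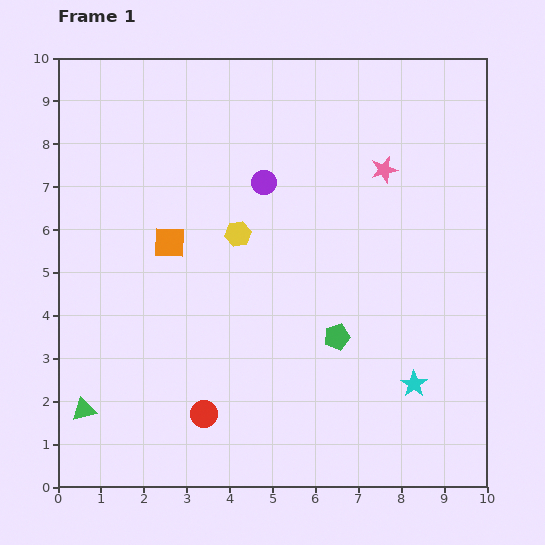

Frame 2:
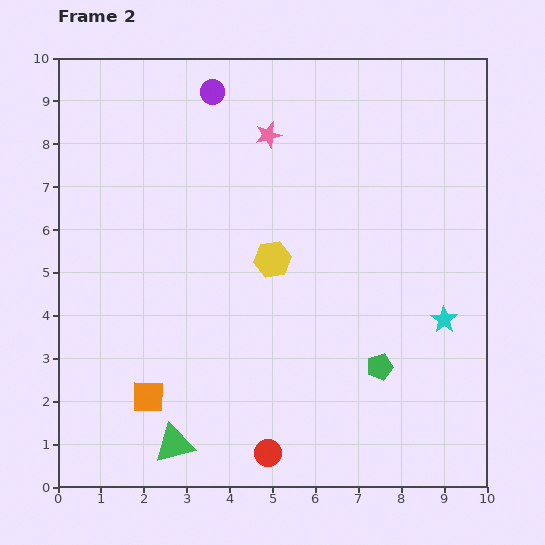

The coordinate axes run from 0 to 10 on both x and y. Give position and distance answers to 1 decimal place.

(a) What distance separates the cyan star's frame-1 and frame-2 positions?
1.7

The cyan star moved from (8.3, 2.4) to (9.0, 3.9), a distance of √(0.7² + 1.5²) ≈ 1.7.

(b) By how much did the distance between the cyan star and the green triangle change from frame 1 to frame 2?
-0.8

Distance in frame 1: 7.7. Distance in frame 2: 6.9.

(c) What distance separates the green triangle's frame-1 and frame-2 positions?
2.2

The green triangle moved from (0.6, 1.8) to (2.7, 1.0), a distance of √(2.1² + 0.8²) ≈ 2.2.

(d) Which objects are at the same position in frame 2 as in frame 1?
none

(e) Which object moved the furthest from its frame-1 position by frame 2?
the orange square

(moved 3.6; next 2.8)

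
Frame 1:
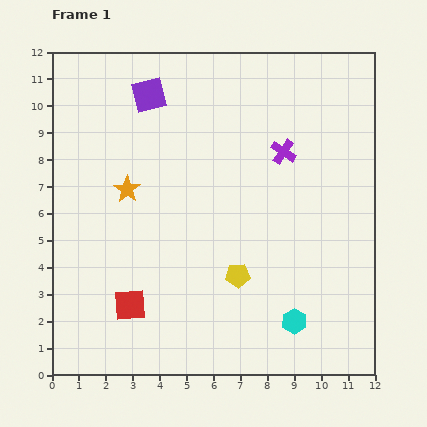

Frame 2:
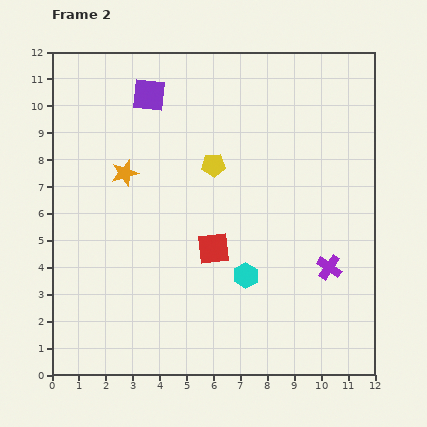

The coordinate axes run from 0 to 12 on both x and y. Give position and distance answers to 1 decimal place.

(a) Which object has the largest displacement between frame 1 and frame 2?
the purple cross

(moved 4.6; next 4.2)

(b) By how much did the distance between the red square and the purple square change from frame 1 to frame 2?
-1.6

Distance in frame 1: 7.8. Distance in frame 2: 6.2.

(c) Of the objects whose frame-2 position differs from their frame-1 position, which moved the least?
the orange star

(moved 0.6)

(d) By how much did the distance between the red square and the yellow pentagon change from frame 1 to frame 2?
-1.0

Distance in frame 1: 4.1. Distance in frame 2: 3.1.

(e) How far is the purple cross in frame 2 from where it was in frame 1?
4.6

The purple cross moved from (8.6, 8.3) to (10.3, 4.0), a distance of √(1.7² + 4.3²) ≈ 4.6.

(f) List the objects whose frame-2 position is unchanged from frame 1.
the purple square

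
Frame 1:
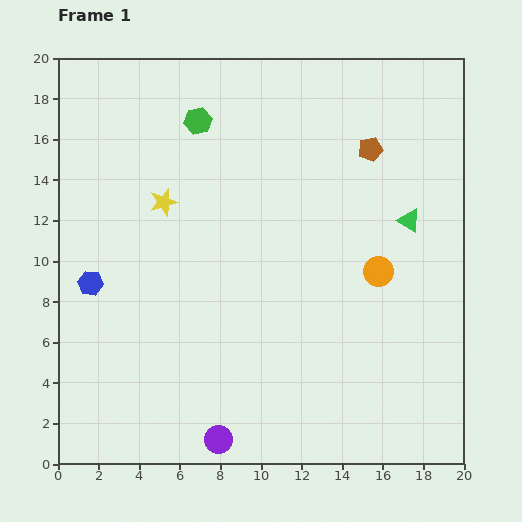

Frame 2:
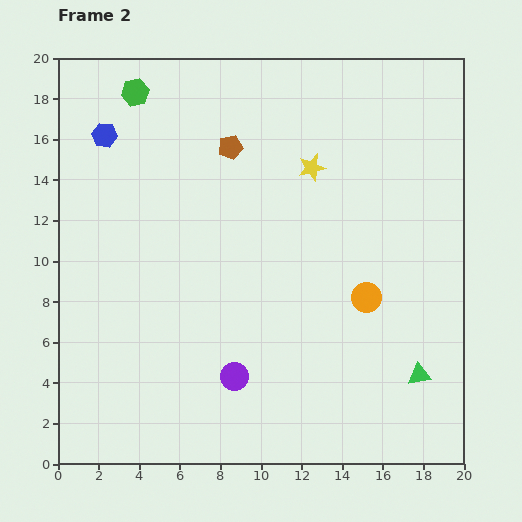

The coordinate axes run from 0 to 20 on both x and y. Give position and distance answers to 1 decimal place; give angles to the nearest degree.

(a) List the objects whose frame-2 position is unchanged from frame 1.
none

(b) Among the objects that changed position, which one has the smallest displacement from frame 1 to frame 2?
the orange circle

(moved 1.4)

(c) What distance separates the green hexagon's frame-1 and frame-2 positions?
3.4

The green hexagon moved from (6.9, 16.9) to (3.8, 18.3), a distance of √(3.1² + 1.4²) ≈ 3.4.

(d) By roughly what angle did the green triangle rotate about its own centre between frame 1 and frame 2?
39° counter-clockwise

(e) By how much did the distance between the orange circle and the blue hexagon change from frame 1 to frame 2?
+1.0

Distance in frame 1: 14.2. Distance in frame 2: 15.2.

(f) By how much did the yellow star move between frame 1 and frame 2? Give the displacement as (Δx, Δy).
(7.3, 1.7)

The yellow star was at (5.2, 12.9) in frame 1 and (12.5, 14.6) in frame 2.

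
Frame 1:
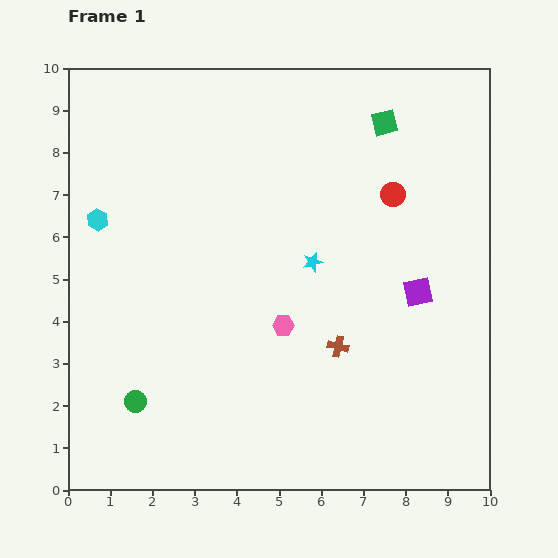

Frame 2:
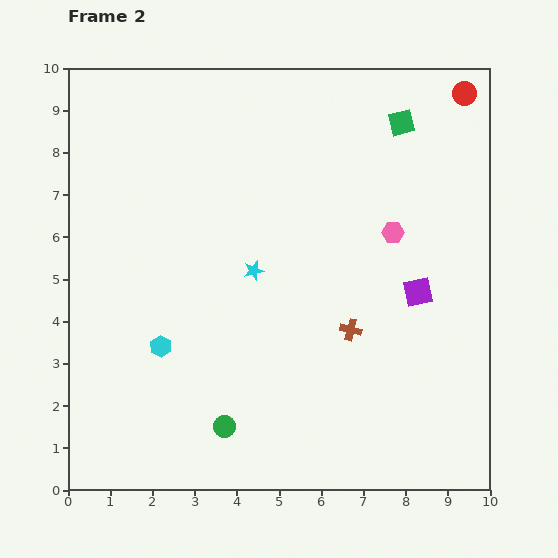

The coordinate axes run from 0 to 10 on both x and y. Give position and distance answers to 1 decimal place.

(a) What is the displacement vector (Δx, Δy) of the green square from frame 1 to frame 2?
(0.4, 0.0)

The green square was at (7.5, 8.7) in frame 1 and (7.9, 8.7) in frame 2.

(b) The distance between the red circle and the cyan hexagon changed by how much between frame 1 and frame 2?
+2.4

Distance in frame 1: 7.0. Distance in frame 2: 9.4.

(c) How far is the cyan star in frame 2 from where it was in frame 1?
1.4

The cyan star moved from (5.8, 5.4) to (4.4, 5.2), a distance of √(1.4² + 0.2²) ≈ 1.4.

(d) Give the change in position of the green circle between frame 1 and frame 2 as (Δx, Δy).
(2.1, -0.6)

The green circle was at (1.6, 2.1) in frame 1 and (3.7, 1.5) in frame 2.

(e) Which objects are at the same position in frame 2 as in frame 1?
the purple square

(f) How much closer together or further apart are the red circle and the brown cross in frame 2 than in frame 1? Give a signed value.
+2.4

Distance in frame 1: 3.8. Distance in frame 2: 6.2.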